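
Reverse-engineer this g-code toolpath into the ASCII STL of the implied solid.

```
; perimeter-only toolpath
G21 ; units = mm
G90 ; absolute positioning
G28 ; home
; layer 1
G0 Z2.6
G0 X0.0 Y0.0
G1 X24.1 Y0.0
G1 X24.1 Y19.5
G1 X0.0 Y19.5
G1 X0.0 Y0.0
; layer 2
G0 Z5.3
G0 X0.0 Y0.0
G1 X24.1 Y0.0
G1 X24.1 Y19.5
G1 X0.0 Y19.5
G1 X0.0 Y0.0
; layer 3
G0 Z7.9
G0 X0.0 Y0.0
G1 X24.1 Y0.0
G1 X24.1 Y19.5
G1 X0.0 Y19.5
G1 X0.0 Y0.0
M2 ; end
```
solid part
  facet normal 0.0000 0.0000 -1.0000
    outer loop
      vertex 24.1 19.5 0.0
      vertex 24.1 0.0 0.0
      vertex 0.0 0.0 0.0
    endloop
  endfacet
  facet normal 0.0000 0.0000 -1.0000
    outer loop
      vertex 0.0 19.5 0.0
      vertex 24.1 19.5 0.0
      vertex 0.0 0.0 0.0
    endloop
  endfacet
  facet normal 0.0000 0.0000 1.0000
    outer loop
      vertex 0.0 0.0 7.9
      vertex 24.1 0.0 7.9
      vertex 24.1 19.5 7.9
    endloop
  endfacet
  facet normal 0.0000 0.0000 1.0000
    outer loop
      vertex 0.0 0.0 7.9
      vertex 24.1 19.5 7.9
      vertex 0.0 19.5 7.9
    endloop
  endfacet
  facet normal 0.0000 -1.0000 0.0000
    outer loop
      vertex 0.0 0.0 0.0
      vertex 24.1 0.0 0.0
      vertex 24.1 0.0 7.9
    endloop
  endfacet
  facet normal 0.0000 -1.0000 0.0000
    outer loop
      vertex 0.0 0.0 0.0
      vertex 24.1 0.0 7.9
      vertex 0.0 0.0 7.9
    endloop
  endfacet
  facet normal 0.0000 1.0000 0.0000
    outer loop
      vertex 24.1 19.5 7.9
      vertex 24.1 19.5 0.0
      vertex 0.0 19.5 0.0
    endloop
  endfacet
  facet normal 0.0000 1.0000 0.0000
    outer loop
      vertex 0.0 19.5 7.9
      vertex 24.1 19.5 7.9
      vertex 0.0 19.5 0.0
    endloop
  endfacet
  facet normal -1.0000 0.0000 0.0000
    outer loop
      vertex 0.0 19.5 7.9
      vertex 0.0 19.5 0.0
      vertex 0.0 0.0 0.0
    endloop
  endfacet
  facet normal -1.0000 0.0000 0.0000
    outer loop
      vertex 0.0 0.0 7.9
      vertex 0.0 19.5 7.9
      vertex 0.0 0.0 0.0
    endloop
  endfacet
  facet normal 1.0000 0.0000 0.0000
    outer loop
      vertex 24.1 0.0 0.0
      vertex 24.1 19.5 0.0
      vertex 24.1 19.5 7.9
    endloop
  endfacet
  facet normal 1.0000 0.0000 0.0000
    outer loop
      vertex 24.1 0.0 0.0
      vertex 24.1 19.5 7.9
      vertex 24.1 0.0 7.9
    endloop
  endfacet
endsolid part

The G0 Z moves step by Δz≈2.6 mm. Every layer's G1 loop is the same polygon, so the solid is a straight extrusion of it from z=0 to z≈7.9. Closing with flat bottom and top caps and triangulating gives 12 facets — a rectangular box, roughly 24.1 × 19.5 mm footprint and 7.9 mm tall.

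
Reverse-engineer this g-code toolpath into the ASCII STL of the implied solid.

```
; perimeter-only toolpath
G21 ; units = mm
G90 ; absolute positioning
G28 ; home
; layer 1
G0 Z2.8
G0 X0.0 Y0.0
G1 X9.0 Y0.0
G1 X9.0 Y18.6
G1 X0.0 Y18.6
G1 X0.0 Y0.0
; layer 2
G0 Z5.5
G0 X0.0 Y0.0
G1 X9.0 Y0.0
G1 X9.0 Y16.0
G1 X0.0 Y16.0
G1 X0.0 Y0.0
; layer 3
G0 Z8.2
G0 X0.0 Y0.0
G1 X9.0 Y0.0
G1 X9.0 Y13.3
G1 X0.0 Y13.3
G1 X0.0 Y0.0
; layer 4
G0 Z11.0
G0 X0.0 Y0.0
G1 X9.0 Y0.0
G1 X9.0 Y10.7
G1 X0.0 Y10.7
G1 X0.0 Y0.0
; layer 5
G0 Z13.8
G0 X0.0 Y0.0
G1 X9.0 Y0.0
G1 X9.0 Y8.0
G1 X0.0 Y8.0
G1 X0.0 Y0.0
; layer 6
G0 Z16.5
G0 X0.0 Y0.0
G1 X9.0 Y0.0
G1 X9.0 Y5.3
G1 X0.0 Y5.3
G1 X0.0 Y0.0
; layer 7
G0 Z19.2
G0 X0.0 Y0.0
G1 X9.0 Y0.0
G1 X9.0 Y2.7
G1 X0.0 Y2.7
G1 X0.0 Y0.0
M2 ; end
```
solid part
  facet normal 0.0000 0.0000 -1.0000
    outer loop
      vertex 9.0 21.3 0.0
      vertex 9.0 0.0 0.0
      vertex 0.0 0.0 0.0
    endloop
  endfacet
  facet normal 0.0000 0.0000 -1.0000
    outer loop
      vertex 0.0 21.3 0.0
      vertex 9.0 21.3 0.0
      vertex 0.0 0.0 0.0
    endloop
  endfacet
  facet normal 0.0000 -1.0000 0.0000
    outer loop
      vertex 0.0 0.0 0.0
      vertex 9.0 0.0 0.0
      vertex 9.0 0.0 22.0
    endloop
  endfacet
  facet normal 0.0000 -1.0000 0.0000
    outer loop
      vertex 0.0 0.0 0.0
      vertex 9.0 0.0 22.0
      vertex 0.0 0.0 22.0
    endloop
  endfacet
  facet normal 0.0000 0.7184 0.6956
    outer loop
      vertex 0.0 0.0 22.0
      vertex 9.0 0.0 22.0
      vertex 9.0 21.3 0.0
    endloop
  endfacet
  facet normal 0.0000 0.7184 0.6956
    outer loop
      vertex 0.0 0.0 22.0
      vertex 9.0 21.3 0.0
      vertex 0.0 21.3 0.0
    endloop
  endfacet
  facet normal -1.0000 0.0000 0.0000
    outer loop
      vertex 0.0 0.0 22.0
      vertex 0.0 21.3 0.0
      vertex 0.0 0.0 0.0
    endloop
  endfacet
  facet normal 1.0000 0.0000 0.0000
    outer loop
      vertex 9.0 0.0 0.0
      vertex 9.0 21.3 0.0
      vertex 9.0 0.0 22.0
    endloop
  endfacet
endsolid part

The G0 Z moves step by Δz≈2.8 mm. The G1 loops shrink linearly with z, so the solid tapers from its base footprint up to z≈22. Closing with a flat bottom cap and the tapered top and triangulating gives 8 facets — a wedge (ramp): 9 × 21.3 mm base, rising to 22 mm along the y=0 edge and sloping linearly to z=0 at y=21.3.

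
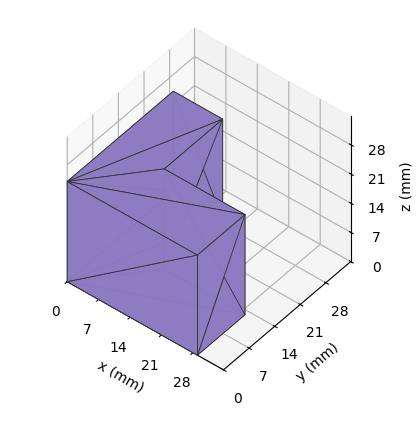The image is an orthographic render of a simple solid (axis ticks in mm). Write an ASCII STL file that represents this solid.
Reading the render: the shape is an L-shaped prism: outer 29 × 29 mm, arm thicknesses ≈ 13 mm (horizontal) and 11 mm (vertical), extruded 24 mm in z (dimensions read to the nearest mm from the axis ticks). For the STL, each face is triangulated and given an outward normal.

solid part
  facet normal 0.0000 0.0000 -1.0000
    outer loop
      vertex 29.000 13.000 0.000
      vertex 29.000 0.000 0.000
      vertex 0.000 0.000 0.000
    endloop
  endfacet
  facet normal 0.0000 0.0000 -1.0000
    outer loop
      vertex 11.000 13.000 0.000
      vertex 29.000 13.000 0.000
      vertex 0.000 0.000 0.000
    endloop
  endfacet
  facet normal 0.0000 0.0000 -1.0000
    outer loop
      vertex 11.000 29.000 0.000
      vertex 11.000 13.000 0.000
      vertex 0.000 0.000 0.000
    endloop
  endfacet
  facet normal 0.0000 0.0000 -1.0000
    outer loop
      vertex 0.000 29.000 0.000
      vertex 11.000 29.000 0.000
      vertex 0.000 0.000 0.000
    endloop
  endfacet
  facet normal 0.0000 0.0000 1.0000
    outer loop
      vertex 0.000 0.000 24.000
      vertex 29.000 0.000 24.000
      vertex 29.000 13.000 24.000
    endloop
  endfacet
  facet normal 0.0000 0.0000 1.0000
    outer loop
      vertex 0.000 0.000 24.000
      vertex 29.000 13.000 24.000
      vertex 11.000 13.000 24.000
    endloop
  endfacet
  facet normal 0.0000 0.0000 1.0000
    outer loop
      vertex 0.000 0.000 24.000
      vertex 11.000 13.000 24.000
      vertex 11.000 29.000 24.000
    endloop
  endfacet
  facet normal 0.0000 0.0000 1.0000
    outer loop
      vertex 0.000 0.000 24.000
      vertex 11.000 29.000 24.000
      vertex 0.000 29.000 24.000
    endloop
  endfacet
  facet normal 0.0000 -1.0000 0.0000
    outer loop
      vertex 0.000 0.000 0.000
      vertex 29.000 0.000 0.000
      vertex 29.000 0.000 24.000
    endloop
  endfacet
  facet normal 0.0000 -1.0000 0.0000
    outer loop
      vertex 0.000 0.000 0.000
      vertex 29.000 0.000 24.000
      vertex 0.000 0.000 24.000
    endloop
  endfacet
  facet normal 1.0000 0.0000 0.0000
    outer loop
      vertex 29.000 0.000 0.000
      vertex 29.000 13.000 0.000
      vertex 29.000 13.000 24.000
    endloop
  endfacet
  facet normal 1.0000 0.0000 0.0000
    outer loop
      vertex 29.000 0.000 0.000
      vertex 29.000 13.000 24.000
      vertex 29.000 0.000 24.000
    endloop
  endfacet
  facet normal 0.0000 1.0000 0.0000
    outer loop
      vertex 29.000 13.000 0.000
      vertex 11.000 13.000 0.000
      vertex 11.000 13.000 24.000
    endloop
  endfacet
  facet normal 0.0000 1.0000 0.0000
    outer loop
      vertex 29.000 13.000 0.000
      vertex 11.000 13.000 24.000
      vertex 29.000 13.000 24.000
    endloop
  endfacet
  facet normal 1.0000 0.0000 0.0000
    outer loop
      vertex 11.000 13.000 0.000
      vertex 11.000 29.000 0.000
      vertex 11.000 29.000 24.000
    endloop
  endfacet
  facet normal 1.0000 0.0000 0.0000
    outer loop
      vertex 11.000 13.000 0.000
      vertex 11.000 29.000 24.000
      vertex 11.000 13.000 24.000
    endloop
  endfacet
  facet normal 0.0000 1.0000 0.0000
    outer loop
      vertex 11.000 29.000 0.000
      vertex 0.000 29.000 0.000
      vertex 0.000 29.000 24.000
    endloop
  endfacet
  facet normal 0.0000 1.0000 0.0000
    outer loop
      vertex 11.000 29.000 0.000
      vertex 0.000 29.000 24.000
      vertex 11.000 29.000 24.000
    endloop
  endfacet
  facet normal -1.0000 0.0000 0.0000
    outer loop
      vertex 0.000 29.000 0.000
      vertex 0.000 0.000 0.000
      vertex 0.000 0.000 24.000
    endloop
  endfacet
  facet normal -1.0000 0.0000 0.0000
    outer loop
      vertex 0.000 29.000 0.000
      vertex 0.000 0.000 24.000
      vertex 0.000 29.000 24.000
    endloop
  endfacet
endsolid part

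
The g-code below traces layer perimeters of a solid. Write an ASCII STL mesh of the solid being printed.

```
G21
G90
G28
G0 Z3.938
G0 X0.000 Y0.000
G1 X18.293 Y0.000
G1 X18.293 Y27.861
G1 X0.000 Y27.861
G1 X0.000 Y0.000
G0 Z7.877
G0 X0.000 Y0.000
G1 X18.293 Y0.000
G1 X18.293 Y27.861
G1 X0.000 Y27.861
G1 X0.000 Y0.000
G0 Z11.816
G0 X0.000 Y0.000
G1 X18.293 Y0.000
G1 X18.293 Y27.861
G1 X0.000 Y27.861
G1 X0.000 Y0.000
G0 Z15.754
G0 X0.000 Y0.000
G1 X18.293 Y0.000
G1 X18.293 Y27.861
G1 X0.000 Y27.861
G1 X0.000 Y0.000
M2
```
solid part
  facet normal 0.0000 0.0000 -1.0000
    outer loop
      vertex 18.293 27.861 0.000
      vertex 18.293 0.000 0.000
      vertex 0.000 0.000 0.000
    endloop
  endfacet
  facet normal 0.0000 0.0000 -1.0000
    outer loop
      vertex 0.000 27.861 0.000
      vertex 18.293 27.861 0.000
      vertex 0.000 0.000 0.000
    endloop
  endfacet
  facet normal 0.0000 0.0000 1.0000
    outer loop
      vertex 0.000 0.000 15.754
      vertex 18.293 0.000 15.754
      vertex 18.293 27.861 15.754
    endloop
  endfacet
  facet normal 0.0000 0.0000 1.0000
    outer loop
      vertex 0.000 0.000 15.754
      vertex 18.293 27.861 15.754
      vertex 0.000 27.861 15.754
    endloop
  endfacet
  facet normal 0.0000 -1.0000 0.0000
    outer loop
      vertex 0.000 0.000 0.000
      vertex 18.293 0.000 0.000
      vertex 18.293 0.000 15.754
    endloop
  endfacet
  facet normal 0.0000 -1.0000 0.0000
    outer loop
      vertex 0.000 0.000 0.000
      vertex 18.293 0.000 15.754
      vertex 0.000 0.000 15.754
    endloop
  endfacet
  facet normal 0.0000 1.0000 0.0000
    outer loop
      vertex 18.293 27.861 15.754
      vertex 18.293 27.861 0.000
      vertex 0.000 27.861 0.000
    endloop
  endfacet
  facet normal 0.0000 1.0000 0.0000
    outer loop
      vertex 0.000 27.861 15.754
      vertex 18.293 27.861 15.754
      vertex 0.000 27.861 0.000
    endloop
  endfacet
  facet normal -1.0000 0.0000 0.0000
    outer loop
      vertex 0.000 27.861 15.754
      vertex 0.000 27.861 0.000
      vertex 0.000 0.000 0.000
    endloop
  endfacet
  facet normal -1.0000 0.0000 0.0000
    outer loop
      vertex 0.000 0.000 15.754
      vertex 0.000 27.861 15.754
      vertex 0.000 0.000 0.000
    endloop
  endfacet
  facet normal 1.0000 0.0000 0.0000
    outer loop
      vertex 18.293 0.000 0.000
      vertex 18.293 27.861 0.000
      vertex 18.293 27.861 15.754
    endloop
  endfacet
  facet normal 1.0000 0.0000 0.0000
    outer loop
      vertex 18.293 0.000 0.000
      vertex 18.293 27.861 15.754
      vertex 18.293 0.000 15.754
    endloop
  endfacet
endsolid part

The G0 Z moves step by Δz≈3.938 mm. Every layer's G1 loop is the same polygon, so the solid is a straight extrusion of it from z=0 to z≈15.8. Closing with flat bottom and top caps and triangulating gives 12 facets — a rectangular box, roughly 18.3 × 27.9 mm footprint and 15.8 mm tall.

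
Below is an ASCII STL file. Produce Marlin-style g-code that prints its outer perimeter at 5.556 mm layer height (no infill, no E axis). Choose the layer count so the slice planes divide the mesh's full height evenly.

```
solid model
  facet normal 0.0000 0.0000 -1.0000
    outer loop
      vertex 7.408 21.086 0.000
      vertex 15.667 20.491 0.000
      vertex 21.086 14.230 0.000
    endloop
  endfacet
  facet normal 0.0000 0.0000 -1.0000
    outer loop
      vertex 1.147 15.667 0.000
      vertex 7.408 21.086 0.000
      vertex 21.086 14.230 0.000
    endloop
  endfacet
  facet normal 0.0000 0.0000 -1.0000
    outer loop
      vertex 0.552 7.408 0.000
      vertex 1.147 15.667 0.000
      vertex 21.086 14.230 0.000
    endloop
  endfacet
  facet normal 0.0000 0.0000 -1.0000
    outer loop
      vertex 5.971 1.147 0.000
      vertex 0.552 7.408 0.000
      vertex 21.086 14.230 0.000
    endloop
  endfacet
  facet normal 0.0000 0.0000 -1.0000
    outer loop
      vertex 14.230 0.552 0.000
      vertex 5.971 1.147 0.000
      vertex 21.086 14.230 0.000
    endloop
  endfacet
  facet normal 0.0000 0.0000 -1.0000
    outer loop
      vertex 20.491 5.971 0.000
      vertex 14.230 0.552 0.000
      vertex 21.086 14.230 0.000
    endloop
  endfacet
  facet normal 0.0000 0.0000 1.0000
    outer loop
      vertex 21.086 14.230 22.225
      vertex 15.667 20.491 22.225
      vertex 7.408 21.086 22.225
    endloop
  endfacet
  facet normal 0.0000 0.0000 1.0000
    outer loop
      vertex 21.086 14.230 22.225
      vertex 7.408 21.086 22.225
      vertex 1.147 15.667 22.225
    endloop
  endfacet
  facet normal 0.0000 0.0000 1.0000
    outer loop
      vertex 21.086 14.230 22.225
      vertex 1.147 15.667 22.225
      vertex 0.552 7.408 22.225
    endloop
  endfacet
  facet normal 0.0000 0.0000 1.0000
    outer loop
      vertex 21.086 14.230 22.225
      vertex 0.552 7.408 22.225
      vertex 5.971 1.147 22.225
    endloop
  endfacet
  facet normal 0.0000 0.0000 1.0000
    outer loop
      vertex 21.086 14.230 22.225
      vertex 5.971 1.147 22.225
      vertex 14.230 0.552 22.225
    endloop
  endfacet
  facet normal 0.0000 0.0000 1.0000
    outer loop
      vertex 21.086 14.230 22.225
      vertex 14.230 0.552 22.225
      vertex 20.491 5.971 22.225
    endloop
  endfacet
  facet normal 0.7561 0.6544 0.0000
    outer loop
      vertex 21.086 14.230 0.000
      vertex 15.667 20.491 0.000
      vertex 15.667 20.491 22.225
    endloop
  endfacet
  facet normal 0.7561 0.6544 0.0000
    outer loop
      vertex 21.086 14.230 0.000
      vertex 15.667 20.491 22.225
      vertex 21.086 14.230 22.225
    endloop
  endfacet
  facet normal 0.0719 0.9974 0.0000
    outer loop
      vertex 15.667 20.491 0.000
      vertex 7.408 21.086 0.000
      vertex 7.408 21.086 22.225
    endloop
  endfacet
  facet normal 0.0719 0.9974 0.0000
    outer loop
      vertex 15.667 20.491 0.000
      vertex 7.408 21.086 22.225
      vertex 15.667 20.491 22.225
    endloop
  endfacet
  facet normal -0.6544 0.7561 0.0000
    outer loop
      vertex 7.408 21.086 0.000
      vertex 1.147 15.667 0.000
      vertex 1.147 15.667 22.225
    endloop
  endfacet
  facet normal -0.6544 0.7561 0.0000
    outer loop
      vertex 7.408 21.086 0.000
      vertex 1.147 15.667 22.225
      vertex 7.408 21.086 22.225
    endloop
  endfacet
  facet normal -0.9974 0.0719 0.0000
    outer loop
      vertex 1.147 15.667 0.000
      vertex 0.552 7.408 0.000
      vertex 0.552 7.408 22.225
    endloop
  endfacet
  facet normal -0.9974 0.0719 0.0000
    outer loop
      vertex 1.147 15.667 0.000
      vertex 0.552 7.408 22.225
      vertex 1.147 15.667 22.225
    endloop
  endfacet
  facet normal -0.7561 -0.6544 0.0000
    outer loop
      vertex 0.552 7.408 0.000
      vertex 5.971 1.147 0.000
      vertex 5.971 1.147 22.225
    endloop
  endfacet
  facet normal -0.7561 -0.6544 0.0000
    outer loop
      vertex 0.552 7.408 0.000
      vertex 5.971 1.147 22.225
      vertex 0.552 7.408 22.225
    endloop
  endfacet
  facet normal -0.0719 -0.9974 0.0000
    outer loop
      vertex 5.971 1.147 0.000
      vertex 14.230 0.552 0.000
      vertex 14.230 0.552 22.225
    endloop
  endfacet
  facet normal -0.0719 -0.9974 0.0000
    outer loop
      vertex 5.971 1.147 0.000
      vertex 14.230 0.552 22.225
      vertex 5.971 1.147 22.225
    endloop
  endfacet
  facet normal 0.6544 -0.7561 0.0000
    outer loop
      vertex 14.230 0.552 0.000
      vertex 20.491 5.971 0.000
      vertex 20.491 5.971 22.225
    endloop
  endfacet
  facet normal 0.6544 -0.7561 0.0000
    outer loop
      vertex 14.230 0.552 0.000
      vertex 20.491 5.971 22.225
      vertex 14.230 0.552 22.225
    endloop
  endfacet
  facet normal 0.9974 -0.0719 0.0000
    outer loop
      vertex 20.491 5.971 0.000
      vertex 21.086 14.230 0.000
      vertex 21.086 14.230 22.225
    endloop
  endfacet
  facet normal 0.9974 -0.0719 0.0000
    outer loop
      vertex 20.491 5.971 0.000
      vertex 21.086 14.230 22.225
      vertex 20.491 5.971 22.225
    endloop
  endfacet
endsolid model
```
; perimeter-only toolpath
G21 ; units = mm
G90 ; absolute positioning
G28 ; home
; layer 1
G0 Z5.556
G0 X21.086 Y14.230
G1 X15.667 Y20.491
G1 X7.408 Y21.086
G1 X1.147 Y15.667
G1 X0.552 Y7.408
G1 X5.971 Y1.147
G1 X14.230 Y0.552
G1 X20.491 Y5.971
G1 X21.086 Y14.230
; layer 2
G0 Z11.113
G0 X21.086 Y14.230
G1 X15.667 Y20.491
G1 X7.408 Y21.086
G1 X1.147 Y15.667
G1 X0.552 Y7.408
G1 X5.971 Y1.147
G1 X14.230 Y0.552
G1 X20.491 Y5.971
G1 X21.086 Y14.230
; layer 3
G0 Z16.669
G0 X21.086 Y14.230
G1 X15.667 Y20.491
G1 X7.408 Y21.086
G1 X1.147 Y15.667
G1 X0.552 Y7.408
G1 X5.971 Y1.147
G1 X14.230 Y0.552
G1 X20.491 Y5.971
G1 X21.086 Y14.230
; layer 4
G0 Z22.225
G0 X21.086 Y14.230
G1 X15.667 Y20.491
G1 X7.408 Y21.086
G1 X1.147 Y15.667
G1 X0.552 Y7.408
G1 X5.971 Y1.147
G1 X14.230 Y0.552
G1 X20.491 Y5.971
G1 X21.086 Y14.230
M2 ; end

The solid is a regular 8-sided prism (a cylinder approximated with 8 flat sides), circumscribed radius ≈ 10.8 mm, height ≈ 22.2 mm. Slicing at Δz = 5.556 mm — 4 equal slices spanning the solid's height, so layer i sits at z = i·h/4 — gives 4 non-empty perimeters. Each is a 8-segment closed polygon; G0 lifts to the layer z and rapids to the start vertex, then G1 traces the edges.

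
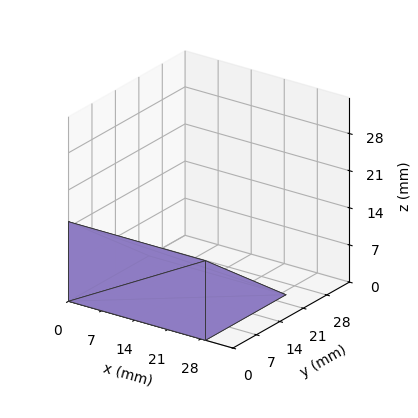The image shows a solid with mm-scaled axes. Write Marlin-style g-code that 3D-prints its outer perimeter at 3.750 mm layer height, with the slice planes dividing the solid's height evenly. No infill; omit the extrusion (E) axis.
Reading the render: the shape is a wedge (ramp): 29 × 24 mm base, rising to 15 mm along the y=0 edge and sloping linearly to z=0 at y=24 (dimensions read to the nearest mm from the axis ticks). For the g-code, the solid's height is divided into equal slices at the stated Δz and each level perimeter traced with G1 moves after a G0 lift.

; perimeter-only toolpath
G21 ; units = mm
G90 ; absolute positioning
G28 ; home
; layer 1
G0 Z3.750
G0 X0.000 Y0.000
G1 X29.000 Y0.000
G1 X29.000 Y18.000
G1 X0.000 Y18.000
G1 X0.000 Y0.000
; layer 2
G0 Z7.500
G0 X0.000 Y0.000
G1 X29.000 Y0.000
G1 X29.000 Y12.000
G1 X0.000 Y12.000
G1 X0.000 Y0.000
; layer 3
G0 Z11.250
G0 X0.000 Y0.000
G1 X29.000 Y0.000
G1 X29.000 Y6.000
G1 X0.000 Y6.000
G1 X0.000 Y0.000
M2 ; end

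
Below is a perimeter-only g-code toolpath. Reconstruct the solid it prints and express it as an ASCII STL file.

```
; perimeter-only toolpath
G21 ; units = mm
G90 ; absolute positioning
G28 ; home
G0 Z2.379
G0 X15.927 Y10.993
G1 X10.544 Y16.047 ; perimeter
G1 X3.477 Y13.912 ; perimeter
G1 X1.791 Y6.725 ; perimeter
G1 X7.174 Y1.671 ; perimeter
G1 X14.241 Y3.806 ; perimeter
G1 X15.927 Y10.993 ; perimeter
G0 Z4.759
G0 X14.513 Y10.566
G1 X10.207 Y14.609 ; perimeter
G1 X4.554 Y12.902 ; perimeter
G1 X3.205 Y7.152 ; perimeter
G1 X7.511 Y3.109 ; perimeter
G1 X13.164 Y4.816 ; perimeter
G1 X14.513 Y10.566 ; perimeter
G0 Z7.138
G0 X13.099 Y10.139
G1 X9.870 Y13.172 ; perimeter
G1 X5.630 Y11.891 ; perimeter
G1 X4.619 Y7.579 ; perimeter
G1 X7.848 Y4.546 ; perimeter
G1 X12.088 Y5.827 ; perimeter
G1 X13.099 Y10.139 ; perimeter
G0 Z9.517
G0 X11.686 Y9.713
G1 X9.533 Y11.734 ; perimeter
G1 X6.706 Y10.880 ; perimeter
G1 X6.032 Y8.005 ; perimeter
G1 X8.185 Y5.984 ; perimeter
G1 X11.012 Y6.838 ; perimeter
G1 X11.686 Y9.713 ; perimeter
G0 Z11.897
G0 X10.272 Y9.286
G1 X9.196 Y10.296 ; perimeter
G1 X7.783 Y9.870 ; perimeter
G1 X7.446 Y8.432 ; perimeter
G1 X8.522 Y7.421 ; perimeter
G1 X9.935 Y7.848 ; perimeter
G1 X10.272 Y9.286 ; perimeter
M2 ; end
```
solid part
  facet normal 0.0000 0.0000 -1.0000
    outer loop
      vertex 2.401 14.923 0.000
      vertex 10.881 17.484 0.000
      vertex 17.340 11.420 0.000
    endloop
  endfacet
  facet normal 0.0000 0.0000 -1.0000
    outer loop
      vertex 0.378 6.298 0.000
      vertex 2.401 14.923 0.000
      vertex 17.340 11.420 0.000
    endloop
  endfacet
  facet normal 0.0000 0.0000 -1.0000
    outer loop
      vertex 6.837 0.234 0.000
      vertex 0.378 6.298 0.000
      vertex 17.340 11.420 0.000
    endloop
  endfacet
  facet normal 0.0000 0.0000 -1.0000
    outer loop
      vertex 15.317 2.795 0.000
      vertex 6.837 0.234 0.000
      vertex 17.340 11.420 0.000
    endloop
  endfacet
  facet normal 0.6029 0.6422 0.4734
    outer loop
      vertex 17.340 11.420 0.000
      vertex 10.881 17.484 0.000
      vertex 8.859 8.859 14.276
    endloop
  endfacet
  facet normal -0.2547 0.8432 0.4734
    outer loop
      vertex 10.881 17.484 0.000
      vertex 2.401 14.923 0.000
      vertex 8.859 8.859 14.276
    endloop
  endfacet
  facet normal -0.8576 0.2011 0.4734
    outer loop
      vertex 2.401 14.923 0.000
      vertex 0.378 6.298 0.000
      vertex 8.859 8.859 14.276
    endloop
  endfacet
  facet normal -0.6029 -0.6422 0.4734
    outer loop
      vertex 0.378 6.298 0.000
      vertex 6.837 0.234 0.000
      vertex 8.859 8.859 14.276
    endloop
  endfacet
  facet normal 0.2547 -0.8432 0.4734
    outer loop
      vertex 6.837 0.234 0.000
      vertex 15.317 2.795 0.000
      vertex 8.859 8.859 14.276
    endloop
  endfacet
  facet normal 0.8576 -0.2011 0.4734
    outer loop
      vertex 15.317 2.795 0.000
      vertex 17.340 11.420 0.000
      vertex 8.859 8.859 14.276
    endloop
  endfacet
endsolid part

The G0 Z moves step by Δz≈2.379 mm. The G1 loops shrink linearly with z, so the solid tapers from its base footprint up to z≈14.3. Closing with a flat bottom cap and the tapered top and triangulating gives 10 facets — a regular 6-sided pyramid, base circumscribed radius ≈ 8.86 mm, apex at z ≈ 14.3 mm.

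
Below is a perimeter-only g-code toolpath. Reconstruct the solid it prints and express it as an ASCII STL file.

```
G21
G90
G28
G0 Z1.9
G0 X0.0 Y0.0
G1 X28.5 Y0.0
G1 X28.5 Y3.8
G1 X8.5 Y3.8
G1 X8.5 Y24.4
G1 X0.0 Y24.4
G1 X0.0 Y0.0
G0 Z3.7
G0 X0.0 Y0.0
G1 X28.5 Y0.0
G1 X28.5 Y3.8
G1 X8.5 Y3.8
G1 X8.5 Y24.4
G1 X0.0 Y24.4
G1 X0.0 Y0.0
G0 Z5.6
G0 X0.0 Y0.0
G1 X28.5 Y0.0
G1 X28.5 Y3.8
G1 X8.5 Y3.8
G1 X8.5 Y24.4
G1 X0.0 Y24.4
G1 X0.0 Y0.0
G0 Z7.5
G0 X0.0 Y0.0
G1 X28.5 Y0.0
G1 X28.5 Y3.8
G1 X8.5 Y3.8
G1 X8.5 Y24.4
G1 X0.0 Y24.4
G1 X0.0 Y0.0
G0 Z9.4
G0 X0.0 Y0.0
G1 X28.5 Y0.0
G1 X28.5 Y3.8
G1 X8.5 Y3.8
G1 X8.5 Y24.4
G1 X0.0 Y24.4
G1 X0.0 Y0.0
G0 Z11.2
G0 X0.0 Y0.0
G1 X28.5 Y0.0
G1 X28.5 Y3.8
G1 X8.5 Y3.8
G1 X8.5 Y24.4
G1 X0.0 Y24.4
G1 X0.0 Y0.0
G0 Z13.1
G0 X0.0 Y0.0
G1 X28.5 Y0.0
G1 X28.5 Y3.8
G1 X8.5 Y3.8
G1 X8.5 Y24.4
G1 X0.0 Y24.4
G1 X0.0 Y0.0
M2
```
solid part
  facet normal 0.0000 0.0000 -1.0000
    outer loop
      vertex 28.5 3.8 0.0
      vertex 28.5 0.0 0.0
      vertex 0.0 0.0 0.0
    endloop
  endfacet
  facet normal 0.0000 0.0000 -1.0000
    outer loop
      vertex 8.5 3.8 0.0
      vertex 28.5 3.8 0.0
      vertex 0.0 0.0 0.0
    endloop
  endfacet
  facet normal 0.0000 0.0000 -1.0000
    outer loop
      vertex 8.5 24.4 0.0
      vertex 8.5 3.8 0.0
      vertex 0.0 0.0 0.0
    endloop
  endfacet
  facet normal 0.0000 0.0000 -1.0000
    outer loop
      vertex 0.0 24.4 0.0
      vertex 8.5 24.4 0.0
      vertex 0.0 0.0 0.0
    endloop
  endfacet
  facet normal 0.0000 0.0000 1.0000
    outer loop
      vertex 0.0 0.0 13.1
      vertex 28.5 0.0 13.1
      vertex 28.5 3.8 13.1
    endloop
  endfacet
  facet normal 0.0000 0.0000 1.0000
    outer loop
      vertex 0.0 0.0 13.1
      vertex 28.5 3.8 13.1
      vertex 8.5 3.8 13.1
    endloop
  endfacet
  facet normal 0.0000 0.0000 1.0000
    outer loop
      vertex 0.0 0.0 13.1
      vertex 8.5 3.8 13.1
      vertex 8.5 24.4 13.1
    endloop
  endfacet
  facet normal 0.0000 0.0000 1.0000
    outer loop
      vertex 0.0 0.0 13.1
      vertex 8.5 24.4 13.1
      vertex 0.0 24.4 13.1
    endloop
  endfacet
  facet normal 0.0000 -1.0000 0.0000
    outer loop
      vertex 0.0 0.0 0.0
      vertex 28.5 0.0 0.0
      vertex 28.5 0.0 13.1
    endloop
  endfacet
  facet normal 0.0000 -1.0000 0.0000
    outer loop
      vertex 0.0 0.0 0.0
      vertex 28.5 0.0 13.1
      vertex 0.0 0.0 13.1
    endloop
  endfacet
  facet normal 1.0000 0.0000 0.0000
    outer loop
      vertex 28.5 0.0 0.0
      vertex 28.5 3.8 0.0
      vertex 28.5 3.8 13.1
    endloop
  endfacet
  facet normal 1.0000 0.0000 0.0000
    outer loop
      vertex 28.5 0.0 0.0
      vertex 28.5 3.8 13.1
      vertex 28.5 0.0 13.1
    endloop
  endfacet
  facet normal 0.0000 1.0000 0.0000
    outer loop
      vertex 28.5 3.8 0.0
      vertex 8.5 3.8 0.0
      vertex 8.5 3.8 13.1
    endloop
  endfacet
  facet normal 0.0000 1.0000 0.0000
    outer loop
      vertex 28.5 3.8 0.0
      vertex 8.5 3.8 13.1
      vertex 28.5 3.8 13.1
    endloop
  endfacet
  facet normal 1.0000 0.0000 0.0000
    outer loop
      vertex 8.5 3.8 0.0
      vertex 8.5 24.4 0.0
      vertex 8.5 24.4 13.1
    endloop
  endfacet
  facet normal 1.0000 0.0000 0.0000
    outer loop
      vertex 8.5 3.8 0.0
      vertex 8.5 24.4 13.1
      vertex 8.5 3.8 13.1
    endloop
  endfacet
  facet normal 0.0000 1.0000 0.0000
    outer loop
      vertex 8.5 24.4 0.0
      vertex 0.0 24.4 0.0
      vertex 0.0 24.4 13.1
    endloop
  endfacet
  facet normal 0.0000 1.0000 0.0000
    outer loop
      vertex 8.5 24.4 0.0
      vertex 0.0 24.4 13.1
      vertex 8.5 24.4 13.1
    endloop
  endfacet
  facet normal -1.0000 0.0000 0.0000
    outer loop
      vertex 0.0 24.4 0.0
      vertex 0.0 0.0 0.0
      vertex 0.0 0.0 13.1
    endloop
  endfacet
  facet normal -1.0000 0.0000 0.0000
    outer loop
      vertex 0.0 24.4 0.0
      vertex 0.0 0.0 13.1
      vertex 0.0 24.4 13.1
    endloop
  endfacet
endsolid part

The G0 Z moves step by Δz≈1.9 mm. Every layer's G1 loop is the same polygon, so the solid is a straight extrusion of it from z=0 to z≈13.1. Closing with flat bottom and top caps and triangulating gives 20 facets — an L-shaped prism: outer 28.5 × 24.4 mm, arm thicknesses ≈ 3.8 mm (horizontal) and 8.5 mm (vertical), extruded 13.1 mm in z.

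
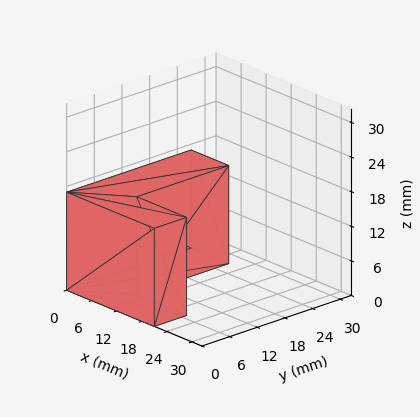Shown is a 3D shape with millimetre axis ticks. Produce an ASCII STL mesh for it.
Reading the render: the shape is an L-shaped prism: outer 21 × 27 mm, arm thicknesses ≈ 7 mm (horizontal) and 9 mm (vertical), extruded 17 mm in z (dimensions read to the nearest mm from the axis ticks). For the STL, each face is triangulated and given an outward normal.

solid part
  facet normal 0.0000 0.0000 -1.0000
    outer loop
      vertex 21.00 7.00 0.00
      vertex 21.00 0.00 0.00
      vertex 0.00 0.00 0.00
    endloop
  endfacet
  facet normal 0.0000 0.0000 -1.0000
    outer loop
      vertex 9.00 7.00 0.00
      vertex 21.00 7.00 0.00
      vertex 0.00 0.00 0.00
    endloop
  endfacet
  facet normal 0.0000 0.0000 -1.0000
    outer loop
      vertex 9.00 27.00 0.00
      vertex 9.00 7.00 0.00
      vertex 0.00 0.00 0.00
    endloop
  endfacet
  facet normal 0.0000 0.0000 -1.0000
    outer loop
      vertex 0.00 27.00 0.00
      vertex 9.00 27.00 0.00
      vertex 0.00 0.00 0.00
    endloop
  endfacet
  facet normal 0.0000 0.0000 1.0000
    outer loop
      vertex 0.00 0.00 17.00
      vertex 21.00 0.00 17.00
      vertex 21.00 7.00 17.00
    endloop
  endfacet
  facet normal 0.0000 0.0000 1.0000
    outer loop
      vertex 0.00 0.00 17.00
      vertex 21.00 7.00 17.00
      vertex 9.00 7.00 17.00
    endloop
  endfacet
  facet normal 0.0000 0.0000 1.0000
    outer loop
      vertex 0.00 0.00 17.00
      vertex 9.00 7.00 17.00
      vertex 9.00 27.00 17.00
    endloop
  endfacet
  facet normal 0.0000 0.0000 1.0000
    outer loop
      vertex 0.00 0.00 17.00
      vertex 9.00 27.00 17.00
      vertex 0.00 27.00 17.00
    endloop
  endfacet
  facet normal 0.0000 -1.0000 0.0000
    outer loop
      vertex 0.00 0.00 0.00
      vertex 21.00 0.00 0.00
      vertex 21.00 0.00 17.00
    endloop
  endfacet
  facet normal 0.0000 -1.0000 0.0000
    outer loop
      vertex 0.00 0.00 0.00
      vertex 21.00 0.00 17.00
      vertex 0.00 0.00 17.00
    endloop
  endfacet
  facet normal 1.0000 0.0000 0.0000
    outer loop
      vertex 21.00 0.00 0.00
      vertex 21.00 7.00 0.00
      vertex 21.00 7.00 17.00
    endloop
  endfacet
  facet normal 1.0000 0.0000 0.0000
    outer loop
      vertex 21.00 0.00 0.00
      vertex 21.00 7.00 17.00
      vertex 21.00 0.00 17.00
    endloop
  endfacet
  facet normal 0.0000 1.0000 0.0000
    outer loop
      vertex 21.00 7.00 0.00
      vertex 9.00 7.00 0.00
      vertex 9.00 7.00 17.00
    endloop
  endfacet
  facet normal 0.0000 1.0000 0.0000
    outer loop
      vertex 21.00 7.00 0.00
      vertex 9.00 7.00 17.00
      vertex 21.00 7.00 17.00
    endloop
  endfacet
  facet normal 1.0000 0.0000 0.0000
    outer loop
      vertex 9.00 7.00 0.00
      vertex 9.00 27.00 0.00
      vertex 9.00 27.00 17.00
    endloop
  endfacet
  facet normal 1.0000 0.0000 0.0000
    outer loop
      vertex 9.00 7.00 0.00
      vertex 9.00 27.00 17.00
      vertex 9.00 7.00 17.00
    endloop
  endfacet
  facet normal 0.0000 1.0000 0.0000
    outer loop
      vertex 9.00 27.00 0.00
      vertex 0.00 27.00 0.00
      vertex 0.00 27.00 17.00
    endloop
  endfacet
  facet normal 0.0000 1.0000 0.0000
    outer loop
      vertex 9.00 27.00 0.00
      vertex 0.00 27.00 17.00
      vertex 9.00 27.00 17.00
    endloop
  endfacet
  facet normal -1.0000 0.0000 0.0000
    outer loop
      vertex 0.00 27.00 0.00
      vertex 0.00 0.00 0.00
      vertex 0.00 0.00 17.00
    endloop
  endfacet
  facet normal -1.0000 0.0000 0.0000
    outer loop
      vertex 0.00 27.00 0.00
      vertex 0.00 0.00 17.00
      vertex 0.00 27.00 17.00
    endloop
  endfacet
endsolid part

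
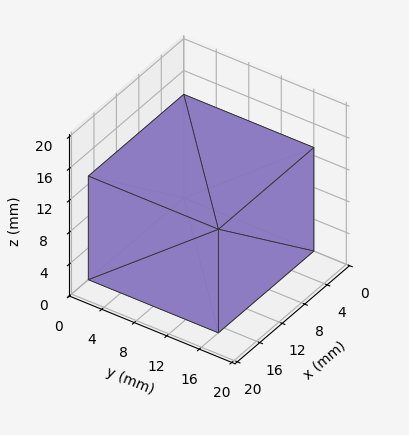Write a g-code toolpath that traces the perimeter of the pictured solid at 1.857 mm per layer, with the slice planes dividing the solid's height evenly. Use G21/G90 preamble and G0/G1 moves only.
Reading the render: the shape is a rectangular box, roughly 17 × 16 mm footprint and 13 mm tall (dimensions read to the nearest mm from the axis ticks). For the g-code, the solid's height is divided into equal slices at the stated Δz and each level perimeter traced with G1 moves after a G0 lift.

; perimeter-only toolpath
G21 ; units = mm
G90 ; absolute positioning
G28 ; home
; layer 1
G0 Z1.857
G0 X0.000 Y0.000
G1 X17.000 Y0.000
G1 X17.000 Y16.000
G1 X0.000 Y16.000
G1 X0.000 Y0.000
; layer 2
G0 Z3.714
G0 X0.000 Y0.000
G1 X17.000 Y0.000
G1 X17.000 Y16.000
G1 X0.000 Y16.000
G1 X0.000 Y0.000
; layer 3
G0 Z5.571
G0 X0.000 Y0.000
G1 X17.000 Y0.000
G1 X17.000 Y16.000
G1 X0.000 Y16.000
G1 X0.000 Y0.000
; layer 4
G0 Z7.429
G0 X0.000 Y0.000
G1 X17.000 Y0.000
G1 X17.000 Y16.000
G1 X0.000 Y16.000
G1 X0.000 Y0.000
; layer 5
G0 Z9.286
G0 X0.000 Y0.000
G1 X17.000 Y0.000
G1 X17.000 Y16.000
G1 X0.000 Y16.000
G1 X0.000 Y0.000
; layer 6
G0 Z11.143
G0 X0.000 Y0.000
G1 X17.000 Y0.000
G1 X17.000 Y16.000
G1 X0.000 Y16.000
G1 X0.000 Y0.000
; layer 7
G0 Z13.000
G0 X0.000 Y0.000
G1 X17.000 Y0.000
G1 X17.000 Y16.000
G1 X0.000 Y16.000
G1 X0.000 Y0.000
M2 ; end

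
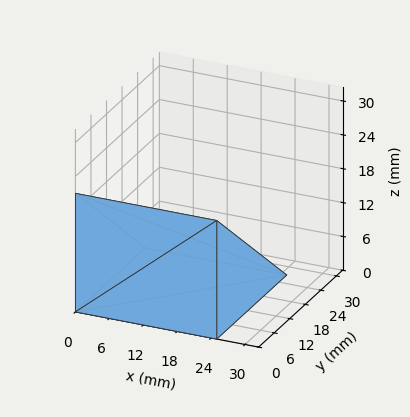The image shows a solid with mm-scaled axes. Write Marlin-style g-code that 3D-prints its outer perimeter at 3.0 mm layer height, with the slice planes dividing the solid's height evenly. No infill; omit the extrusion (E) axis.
Reading the render: the shape is a wedge (ramp): 25 × 27 mm base, rising to 21 mm along the y=0 edge and sloping linearly to z=0 at y=27 (dimensions read to the nearest mm from the axis ticks). For the g-code, the solid's height is divided into equal slices at the stated Δz and each level perimeter traced with G1 moves after a G0 lift.

; perimeter-only toolpath
G21 ; units = mm
G90 ; absolute positioning
G28 ; home
; layer 1
G0 Z3.0
G0 X0.0 Y0.0
G1 X25.0 Y0.0
G1 X25.0 Y23.1
G1 X0.0 Y23.1
G1 X0.0 Y0.0
; layer 2
G0 Z6.0
G0 X0.0 Y0.0
G1 X25.0 Y0.0
G1 X25.0 Y19.3
G1 X0.0 Y19.3
G1 X0.0 Y0.0
; layer 3
G0 Z9.0
G0 X0.0 Y0.0
G1 X25.0 Y0.0
G1 X25.0 Y15.4
G1 X0.0 Y15.4
G1 X0.0 Y0.0
; layer 4
G0 Z12.0
G0 X0.0 Y0.0
G1 X25.0 Y0.0
G1 X25.0 Y11.6
G1 X0.0 Y11.6
G1 X0.0 Y0.0
; layer 5
G0 Z15.0
G0 X0.0 Y0.0
G1 X25.0 Y0.0
G1 X25.0 Y7.7
G1 X0.0 Y7.7
G1 X0.0 Y0.0
; layer 6
G0 Z18.0
G0 X0.0 Y0.0
G1 X25.0 Y0.0
G1 X25.0 Y3.9
G1 X0.0 Y3.9
G1 X0.0 Y0.0
M2 ; end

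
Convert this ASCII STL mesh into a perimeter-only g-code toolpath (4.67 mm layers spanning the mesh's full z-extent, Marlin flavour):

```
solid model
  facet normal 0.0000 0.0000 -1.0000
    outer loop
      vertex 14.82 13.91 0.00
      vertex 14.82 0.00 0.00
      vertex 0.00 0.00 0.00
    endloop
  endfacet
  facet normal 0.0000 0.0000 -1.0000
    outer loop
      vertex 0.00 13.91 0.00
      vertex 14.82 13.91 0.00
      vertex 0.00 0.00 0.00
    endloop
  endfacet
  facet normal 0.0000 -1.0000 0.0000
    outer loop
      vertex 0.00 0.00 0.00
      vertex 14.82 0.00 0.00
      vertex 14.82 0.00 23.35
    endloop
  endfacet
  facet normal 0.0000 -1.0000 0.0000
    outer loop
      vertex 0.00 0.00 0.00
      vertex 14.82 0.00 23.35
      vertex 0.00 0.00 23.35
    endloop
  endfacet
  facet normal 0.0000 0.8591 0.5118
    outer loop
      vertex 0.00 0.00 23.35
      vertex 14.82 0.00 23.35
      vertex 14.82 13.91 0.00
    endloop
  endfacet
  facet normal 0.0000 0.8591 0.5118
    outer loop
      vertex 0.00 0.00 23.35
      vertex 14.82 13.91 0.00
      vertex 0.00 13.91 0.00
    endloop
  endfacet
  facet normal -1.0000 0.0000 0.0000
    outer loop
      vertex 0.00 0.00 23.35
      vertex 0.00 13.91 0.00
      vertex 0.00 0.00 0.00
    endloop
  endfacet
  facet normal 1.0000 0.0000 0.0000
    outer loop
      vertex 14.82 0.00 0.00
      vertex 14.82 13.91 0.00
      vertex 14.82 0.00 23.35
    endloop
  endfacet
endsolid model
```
; perimeter-only toolpath
G21 ; units = mm
G90 ; absolute positioning
G28 ; home
; layer 1
G0 Z4.67
G0 X0.00 Y0.00
G1 X14.82 Y0.00
G1 X14.82 Y11.13
G1 X0.00 Y11.13
G1 X0.00 Y0.00
; layer 2
G0 Z9.34
G0 X0.00 Y0.00
G1 X14.82 Y0.00
G1 X14.82 Y8.35
G1 X0.00 Y8.35
G1 X0.00 Y0.00
; layer 3
G0 Z14.01
G0 X0.00 Y0.00
G1 X14.82 Y0.00
G1 X14.82 Y5.56
G1 X0.00 Y5.56
G1 X0.00 Y0.00
; layer 4
G0 Z18.68
G0 X0.00 Y0.00
G1 X14.82 Y0.00
G1 X14.82 Y2.78
G1 X0.00 Y2.78
G1 X0.00 Y0.00
M2 ; end

The solid is a wedge (ramp): 14.8 × 13.9 mm base, rising to 23.4 mm along the y=0 edge and sloping linearly to z=0 at y=13.9. Slicing at Δz = 4.67 mm — 5 equal slices spanning the solid's height, so layer i sits at z = i·h/5 — gives 4 non-empty perimeters. Each is a 4-segment closed polygon; G0 lifts to the layer z and rapids to the start vertex, then G1 traces the edges. The cross-section shrinks linearly with z (the slice at the apex is degenerate and omitted).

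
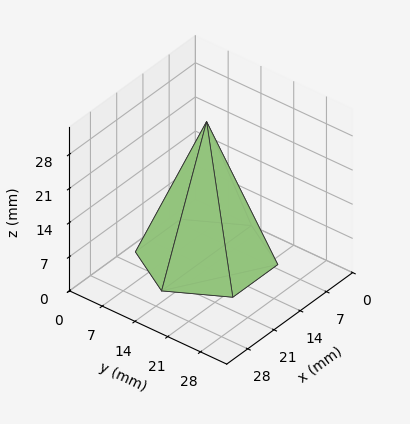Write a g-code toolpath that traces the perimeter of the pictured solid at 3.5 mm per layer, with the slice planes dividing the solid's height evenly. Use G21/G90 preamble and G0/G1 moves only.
Reading the render: the shape is a regular 6-sided pyramid, base circumscribed radius ≈ 12 mm, apex at z ≈ 28 mm (dimensions read to the nearest mm from the axis ticks). For the g-code, the solid's height is divided into equal slices at the stated Δz and each level perimeter traced with G1 moves after a G0 lift.

; perimeter-only toolpath
G21 ; units = mm
G90 ; absolute positioning
G28 ; home
; layer 1
G0 Z3.5
G0 X22.5 Y12.0
G1 X17.2 Y21.1
G1 X6.8 Y21.1
G1 X1.5 Y12.0
G1 X6.8 Y2.9
G1 X17.2 Y2.9
G1 X22.5 Y12.0
; layer 2
G0 Z7.0
G0 X21.0 Y12.0
G1 X16.5 Y19.8
G1 X7.5 Y19.8
G1 X3.0 Y12.0
G1 X7.5 Y4.2
G1 X16.5 Y4.2
G1 X21.0 Y12.0
; layer 3
G0 Z10.5
G0 X19.5 Y12.0
G1 X15.8 Y18.5
G1 X8.2 Y18.5
G1 X4.5 Y12.0
G1 X8.2 Y5.5
G1 X15.8 Y5.5
G1 X19.5 Y12.0
; layer 4
G0 Z14.0
G0 X18.0 Y12.0
G1 X15.0 Y17.2
G1 X9.0 Y17.2
G1 X6.0 Y12.0
G1 X9.0 Y6.8
G1 X15.0 Y6.8
G1 X18.0 Y12.0
; layer 5
G0 Z17.5
G0 X16.5 Y12.0
G1 X14.2 Y15.9
G1 X9.8 Y15.9
G1 X7.5 Y12.0
G1 X9.8 Y8.1
G1 X14.2 Y8.1
G1 X16.5 Y12.0
; layer 6
G0 Z21.0
G0 X15.0 Y12.0
G1 X13.5 Y14.6
G1 X10.5 Y14.6
G1 X9.0 Y12.0
G1 X10.5 Y9.4
G1 X13.5 Y9.4
G1 X15.0 Y12.0
; layer 7
G0 Z24.5
G0 X13.5 Y12.0
G1 X12.8 Y13.3
G1 X11.2 Y13.3
G1 X10.5 Y12.0
G1 X11.2 Y10.7
G1 X12.8 Y10.7
G1 X13.5 Y12.0
M2 ; end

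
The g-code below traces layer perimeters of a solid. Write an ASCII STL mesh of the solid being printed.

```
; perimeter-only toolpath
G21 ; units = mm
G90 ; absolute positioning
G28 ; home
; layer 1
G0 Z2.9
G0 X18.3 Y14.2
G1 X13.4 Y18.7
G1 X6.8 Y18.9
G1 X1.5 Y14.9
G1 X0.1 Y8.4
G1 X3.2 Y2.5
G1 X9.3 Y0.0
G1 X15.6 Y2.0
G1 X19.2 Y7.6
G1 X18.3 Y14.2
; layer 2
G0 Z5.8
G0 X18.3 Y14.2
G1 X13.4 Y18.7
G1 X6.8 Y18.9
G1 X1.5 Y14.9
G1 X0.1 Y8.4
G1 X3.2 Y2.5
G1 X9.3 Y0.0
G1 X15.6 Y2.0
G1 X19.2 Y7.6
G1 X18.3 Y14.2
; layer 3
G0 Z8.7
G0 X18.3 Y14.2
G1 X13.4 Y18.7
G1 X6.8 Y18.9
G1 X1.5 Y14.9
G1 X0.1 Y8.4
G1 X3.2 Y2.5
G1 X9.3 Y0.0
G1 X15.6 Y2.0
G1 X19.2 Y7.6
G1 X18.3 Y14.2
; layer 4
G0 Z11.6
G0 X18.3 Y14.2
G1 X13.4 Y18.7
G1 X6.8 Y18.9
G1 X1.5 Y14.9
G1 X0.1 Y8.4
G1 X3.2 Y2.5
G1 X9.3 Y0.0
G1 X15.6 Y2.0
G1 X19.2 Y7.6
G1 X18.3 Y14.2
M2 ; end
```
solid part
  facet normal 0.0000 0.0000 -1.0000
    outer loop
      vertex 6.8 18.9 0.0
      vertex 13.4 18.7 0.0
      vertex 18.3 14.2 0.0
    endloop
  endfacet
  facet normal 0.0000 0.0000 -1.0000
    outer loop
      vertex 1.5 14.9 0.0
      vertex 6.8 18.9 0.0
      vertex 18.3 14.2 0.0
    endloop
  endfacet
  facet normal 0.0000 0.0000 -1.0000
    outer loop
      vertex 0.1 8.4 0.0
      vertex 1.5 14.9 0.0
      vertex 18.3 14.2 0.0
    endloop
  endfacet
  facet normal 0.0000 0.0000 -1.0000
    outer loop
      vertex 3.2 2.5 0.0
      vertex 0.1 8.4 0.0
      vertex 18.3 14.2 0.0
    endloop
  endfacet
  facet normal 0.0000 0.0000 -1.0000
    outer loop
      vertex 9.3 0.0 0.0
      vertex 3.2 2.5 0.0
      vertex 18.3 14.2 0.0
    endloop
  endfacet
  facet normal 0.0000 0.0000 -1.0000
    outer loop
      vertex 15.6 2.0 0.0
      vertex 9.3 0.0 0.0
      vertex 18.3 14.2 0.0
    endloop
  endfacet
  facet normal 0.0000 0.0000 -1.0000
    outer loop
      vertex 19.2 7.6 0.0
      vertex 15.6 2.0 0.0
      vertex 18.3 14.2 0.0
    endloop
  endfacet
  facet normal 0.0000 0.0000 1.0000
    outer loop
      vertex 18.3 14.2 11.6
      vertex 13.4 18.7 11.6
      vertex 6.8 18.9 11.6
    endloop
  endfacet
  facet normal 0.0000 0.0000 1.0000
    outer loop
      vertex 18.3 14.2 11.6
      vertex 6.8 18.9 11.6
      vertex 1.5 14.9 11.6
    endloop
  endfacet
  facet normal 0.0000 0.0000 1.0000
    outer loop
      vertex 18.3 14.2 11.6
      vertex 1.5 14.9 11.6
      vertex 0.1 8.4 11.6
    endloop
  endfacet
  facet normal 0.0000 0.0000 1.0000
    outer loop
      vertex 18.3 14.2 11.6
      vertex 0.1 8.4 11.6
      vertex 3.2 2.5 11.6
    endloop
  endfacet
  facet normal 0.0000 0.0000 1.0000
    outer loop
      vertex 18.3 14.2 11.6
      vertex 3.2 2.5 11.6
      vertex 9.3 0.0 11.6
    endloop
  endfacet
  facet normal 0.0000 0.0000 1.0000
    outer loop
      vertex 18.3 14.2 11.6
      vertex 9.3 0.0 11.6
      vertex 15.6 2.0 11.6
    endloop
  endfacet
  facet normal 0.0000 0.0000 1.0000
    outer loop
      vertex 18.3 14.2 11.6
      vertex 15.6 2.0 11.6
      vertex 19.2 7.6 11.6
    endloop
  endfacet
  facet normal 0.6764 0.7365 0.0000
    outer loop
      vertex 18.3 14.2 0.0
      vertex 13.4 18.7 0.0
      vertex 13.4 18.7 11.6
    endloop
  endfacet
  facet normal 0.6764 0.7365 0.0000
    outer loop
      vertex 18.3 14.2 0.0
      vertex 13.4 18.7 11.6
      vertex 18.3 14.2 11.6
    endloop
  endfacet
  facet normal 0.0303 0.9995 0.0000
    outer loop
      vertex 13.4 18.7 0.0
      vertex 6.8 18.9 0.0
      vertex 6.8 18.9 11.6
    endloop
  endfacet
  facet normal 0.0303 0.9995 0.0000
    outer loop
      vertex 13.4 18.7 0.0
      vertex 6.8 18.9 11.6
      vertex 13.4 18.7 11.6
    endloop
  endfacet
  facet normal -0.6024 0.7982 0.0000
    outer loop
      vertex 6.8 18.9 0.0
      vertex 1.5 14.9 0.0
      vertex 1.5 14.9 11.6
    endloop
  endfacet
  facet normal -0.6024 0.7982 0.0000
    outer loop
      vertex 6.8 18.9 0.0
      vertex 1.5 14.9 11.6
      vertex 6.8 18.9 11.6
    endloop
  endfacet
  facet normal -0.9776 0.2106 0.0000
    outer loop
      vertex 1.5 14.9 0.0
      vertex 0.1 8.4 0.0
      vertex 0.1 8.4 11.6
    endloop
  endfacet
  facet normal -0.9776 0.2106 0.0000
    outer loop
      vertex 1.5 14.9 0.0
      vertex 0.1 8.4 11.6
      vertex 1.5 14.9 11.6
    endloop
  endfacet
  facet normal -0.8852 -0.4651 0.0000
    outer loop
      vertex 0.1 8.4 0.0
      vertex 3.2 2.5 0.0
      vertex 3.2 2.5 11.6
    endloop
  endfacet
  facet normal -0.8852 -0.4651 0.0000
    outer loop
      vertex 0.1 8.4 0.0
      vertex 3.2 2.5 11.6
      vertex 0.1 8.4 11.6
    endloop
  endfacet
  facet normal -0.3792 -0.9253 0.0000
    outer loop
      vertex 3.2 2.5 0.0
      vertex 9.3 0.0 0.0
      vertex 9.3 0.0 11.6
    endloop
  endfacet
  facet normal -0.3792 -0.9253 0.0000
    outer loop
      vertex 3.2 2.5 0.0
      vertex 9.3 0.0 11.6
      vertex 3.2 2.5 11.6
    endloop
  endfacet
  facet normal 0.3026 -0.9531 0.0000
    outer loop
      vertex 9.3 0.0 0.0
      vertex 15.6 2.0 0.0
      vertex 15.6 2.0 11.6
    endloop
  endfacet
  facet normal 0.3026 -0.9531 0.0000
    outer loop
      vertex 9.3 0.0 0.0
      vertex 15.6 2.0 11.6
      vertex 9.3 0.0 11.6
    endloop
  endfacet
  facet normal 0.8412 -0.5408 0.0000
    outer loop
      vertex 15.6 2.0 0.0
      vertex 19.2 7.6 0.0
      vertex 19.2 7.6 11.6
    endloop
  endfacet
  facet normal 0.8412 -0.5408 0.0000
    outer loop
      vertex 15.6 2.0 0.0
      vertex 19.2 7.6 11.6
      vertex 15.6 2.0 11.6
    endloop
  endfacet
  facet normal 0.9908 0.1351 0.0000
    outer loop
      vertex 19.2 7.6 0.0
      vertex 18.3 14.2 0.0
      vertex 18.3 14.2 11.6
    endloop
  endfacet
  facet normal 0.9908 0.1351 0.0000
    outer loop
      vertex 19.2 7.6 0.0
      vertex 18.3 14.2 11.6
      vertex 19.2 7.6 11.6
    endloop
  endfacet
endsolid part

The G0 Z moves step by Δz≈2.9 mm. Every layer's G1 loop is the same polygon, so the solid is a straight extrusion of it from z=0 to z≈11.6. Closing with flat bottom and top caps and triangulating gives 32 facets — a regular 9-sided prism (a cylinder approximated with 9 flat sides), circumscribed radius ≈ 9.7 mm, height ≈ 11.6 mm.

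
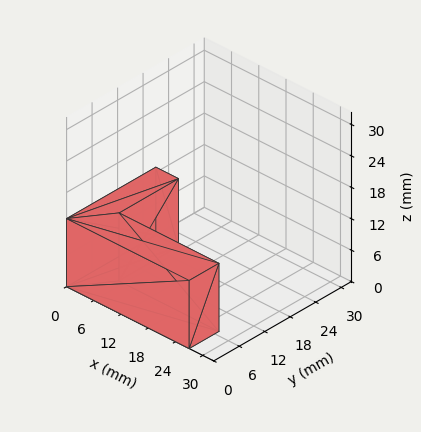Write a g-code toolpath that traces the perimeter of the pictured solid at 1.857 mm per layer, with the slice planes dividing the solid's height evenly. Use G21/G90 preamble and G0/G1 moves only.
Reading the render: the shape is an L-shaped prism: outer 27 × 21 mm, arm thicknesses ≈ 7 mm (horizontal) and 5 mm (vertical), extruded 13 mm in z (dimensions read to the nearest mm from the axis ticks). For the g-code, the solid's height is divided into equal slices at the stated Δz and each level perimeter traced with G1 moves after a G0 lift.

; perimeter-only toolpath
G21 ; units = mm
G90 ; absolute positioning
G28 ; home
; layer 1
G0 Z1.857
G0 X0.000 Y0.000
G1 X27.000 Y0.000
G1 X27.000 Y7.000
G1 X5.000 Y7.000
G1 X5.000 Y21.000
G1 X0.000 Y21.000
G1 X0.000 Y0.000
; layer 2
G0 Z3.714
G0 X0.000 Y0.000
G1 X27.000 Y0.000
G1 X27.000 Y7.000
G1 X5.000 Y7.000
G1 X5.000 Y21.000
G1 X0.000 Y21.000
G1 X0.000 Y0.000
; layer 3
G0 Z5.571
G0 X0.000 Y0.000
G1 X27.000 Y0.000
G1 X27.000 Y7.000
G1 X5.000 Y7.000
G1 X5.000 Y21.000
G1 X0.000 Y21.000
G1 X0.000 Y0.000
; layer 4
G0 Z7.429
G0 X0.000 Y0.000
G1 X27.000 Y0.000
G1 X27.000 Y7.000
G1 X5.000 Y7.000
G1 X5.000 Y21.000
G1 X0.000 Y21.000
G1 X0.000 Y0.000
; layer 5
G0 Z9.286
G0 X0.000 Y0.000
G1 X27.000 Y0.000
G1 X27.000 Y7.000
G1 X5.000 Y7.000
G1 X5.000 Y21.000
G1 X0.000 Y21.000
G1 X0.000 Y0.000
; layer 6
G0 Z11.143
G0 X0.000 Y0.000
G1 X27.000 Y0.000
G1 X27.000 Y7.000
G1 X5.000 Y7.000
G1 X5.000 Y21.000
G1 X0.000 Y21.000
G1 X0.000 Y0.000
; layer 7
G0 Z13.000
G0 X0.000 Y0.000
G1 X27.000 Y0.000
G1 X27.000 Y7.000
G1 X5.000 Y7.000
G1 X5.000 Y21.000
G1 X0.000 Y21.000
G1 X0.000 Y0.000
M2 ; end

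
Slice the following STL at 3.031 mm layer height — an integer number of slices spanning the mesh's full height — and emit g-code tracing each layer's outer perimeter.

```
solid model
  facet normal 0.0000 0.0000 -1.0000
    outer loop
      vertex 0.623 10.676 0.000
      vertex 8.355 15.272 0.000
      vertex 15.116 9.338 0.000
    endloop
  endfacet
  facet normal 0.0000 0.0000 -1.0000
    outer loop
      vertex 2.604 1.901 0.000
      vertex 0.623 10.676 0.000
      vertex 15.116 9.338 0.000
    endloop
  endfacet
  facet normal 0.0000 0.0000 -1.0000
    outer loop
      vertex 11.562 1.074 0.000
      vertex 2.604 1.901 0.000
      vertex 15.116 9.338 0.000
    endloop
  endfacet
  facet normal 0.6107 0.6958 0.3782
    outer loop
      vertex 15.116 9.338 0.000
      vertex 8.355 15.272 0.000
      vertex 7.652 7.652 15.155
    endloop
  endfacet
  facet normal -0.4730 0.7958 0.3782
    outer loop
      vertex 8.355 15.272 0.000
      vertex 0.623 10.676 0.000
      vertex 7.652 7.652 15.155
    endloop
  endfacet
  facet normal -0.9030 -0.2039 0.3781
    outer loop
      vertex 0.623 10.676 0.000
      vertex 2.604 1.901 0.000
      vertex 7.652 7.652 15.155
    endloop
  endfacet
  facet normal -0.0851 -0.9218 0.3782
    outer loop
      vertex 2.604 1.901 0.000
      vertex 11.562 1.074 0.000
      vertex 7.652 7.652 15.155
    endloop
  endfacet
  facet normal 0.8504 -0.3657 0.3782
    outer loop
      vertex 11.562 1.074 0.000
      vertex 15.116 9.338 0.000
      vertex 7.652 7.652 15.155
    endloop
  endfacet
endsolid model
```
; perimeter-only toolpath
G21 ; units = mm
G90 ; absolute positioning
G28 ; home
; layer 1
G0 Z3.031
G0 X13.623 Y9.001
G1 X8.214 Y13.748
G1 X2.029 Y10.071
G1 X3.614 Y3.051
G1 X10.780 Y2.390
G1 X13.623 Y9.001
; layer 2
G0 Z6.062
G0 X12.130 Y8.664
G1 X8.074 Y12.224
G1 X3.435 Y9.466
G1 X4.623 Y4.201
G1 X9.998 Y3.705
G1 X12.130 Y8.664
; layer 3
G0 Z9.093
G0 X10.638 Y8.326
G1 X7.933 Y10.700
G1 X4.840 Y8.862
G1 X5.633 Y5.352
G1 X9.216 Y5.021
G1 X10.638 Y8.326
; layer 4
G0 Z12.124
G0 X9.145 Y7.989
G1 X7.793 Y9.176
G1 X6.246 Y8.257
G1 X6.642 Y6.502
G1 X8.434 Y6.336
G1 X9.145 Y7.989
M2 ; end

The solid is a regular 5-sided pyramid, base circumscribed radius ≈ 7.65 mm, apex at z ≈ 15.2 mm. Slicing at Δz = 3.031 mm — 5 equal slices spanning the solid's height, so layer i sits at z = i·h/5 — gives 4 non-empty perimeters. Each is a 5-segment closed polygon; G0 lifts to the layer z and rapids to the start vertex, then G1 traces the edges. The cross-section shrinks linearly with z (the slice at the apex is degenerate and omitted).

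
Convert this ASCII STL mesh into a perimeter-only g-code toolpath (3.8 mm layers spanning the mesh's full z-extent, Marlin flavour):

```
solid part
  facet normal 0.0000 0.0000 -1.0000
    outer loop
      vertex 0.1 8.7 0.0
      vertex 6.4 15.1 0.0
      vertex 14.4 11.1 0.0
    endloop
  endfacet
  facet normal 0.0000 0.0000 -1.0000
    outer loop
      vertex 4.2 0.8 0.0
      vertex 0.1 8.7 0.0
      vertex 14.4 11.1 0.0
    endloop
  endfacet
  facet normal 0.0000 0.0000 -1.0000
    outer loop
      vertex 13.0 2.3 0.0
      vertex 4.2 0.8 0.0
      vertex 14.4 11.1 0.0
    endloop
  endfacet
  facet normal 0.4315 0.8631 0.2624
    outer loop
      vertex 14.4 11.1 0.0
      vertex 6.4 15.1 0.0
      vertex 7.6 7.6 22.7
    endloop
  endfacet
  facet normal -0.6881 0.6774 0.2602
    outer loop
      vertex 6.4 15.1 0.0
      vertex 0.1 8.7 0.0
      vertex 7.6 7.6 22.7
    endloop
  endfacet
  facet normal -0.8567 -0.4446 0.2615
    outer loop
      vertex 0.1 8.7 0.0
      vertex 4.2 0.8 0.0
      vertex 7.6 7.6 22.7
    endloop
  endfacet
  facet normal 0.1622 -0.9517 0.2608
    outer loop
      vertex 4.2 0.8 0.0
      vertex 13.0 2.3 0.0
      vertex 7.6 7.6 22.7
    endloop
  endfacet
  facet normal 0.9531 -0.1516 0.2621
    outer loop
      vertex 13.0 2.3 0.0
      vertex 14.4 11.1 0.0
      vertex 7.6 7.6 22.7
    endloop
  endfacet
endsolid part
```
; perimeter-only toolpath
G21 ; units = mm
G90 ; absolute positioning
G28 ; home
; layer 1
G0 Z3.8
G0 X13.3 Y10.5
G1 X6.6 Y13.8
G1 X1.3 Y8.5
G1 X4.8 Y1.9
G1 X12.1 Y3.2
G1 X13.3 Y10.5
; layer 2
G0 Z7.6
G0 X12.1 Y9.9
G1 X6.8 Y12.6
G1 X2.6 Y8.3
G1 X5.3 Y3.1
G1 X11.2 Y4.1
G1 X12.1 Y9.9
; layer 3
G0 Z11.3
G0 X11.0 Y9.3
G1 X7.0 Y11.3
G1 X3.8 Y8.1
G1 X5.9 Y4.2
G1 X10.3 Y4.9
G1 X11.0 Y9.3
; layer 4
G0 Z15.1
G0 X9.9 Y8.8
G1 X7.2 Y10.1
G1 X5.1 Y8.0
G1 X6.5 Y5.3
G1 X9.4 Y5.8
G1 X9.9 Y8.8
; layer 5
G0 Z18.9
G0 X8.7 Y8.2
G1 X7.4 Y8.8
G1 X6.3 Y7.8
G1 X7.0 Y6.5
G1 X8.5 Y6.7
G1 X8.7 Y8.2
M2 ; end

The solid is a regular 5-sided pyramid, base circumscribed radius ≈ 7.6 mm, apex at z ≈ 22.7 mm. Slicing at Δz = 3.8 mm — 6 equal slices spanning the solid's height, so layer i sits at z = i·h/6 — gives 5 non-empty perimeters. Each is a 5-segment closed polygon; G0 lifts to the layer z and rapids to the start vertex, then G1 traces the edges. The cross-section shrinks linearly with z (the slice at the apex is degenerate and omitted).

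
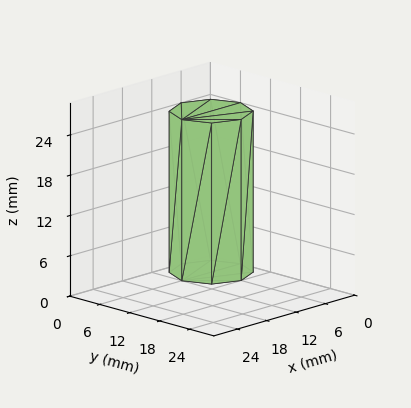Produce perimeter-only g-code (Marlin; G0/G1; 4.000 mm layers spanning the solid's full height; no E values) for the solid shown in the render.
Reading the render: the shape is a regular 8-sided prism (a cylinder approximated with 8 flat sides), circumscribed radius ≈ 6 mm, height ≈ 24 mm (dimensions read to the nearest mm from the axis ticks). For the g-code, the solid's height is divided into equal slices at the stated Δz and each level perimeter traced with G1 moves after a G0 lift.

; perimeter-only toolpath
G21 ; units = mm
G90 ; absolute positioning
G28 ; home
; layer 1
G0 Z4.000
G0 X12.000 Y6.000
G1 X10.243 Y10.243
G1 X6.000 Y12.000
G1 X1.757 Y10.243
G1 X0.000 Y6.000
G1 X1.757 Y1.757
G1 X6.000 Y0.000
G1 X10.243 Y1.757
G1 X12.000 Y6.000
; layer 2
G0 Z8.000
G0 X12.000 Y6.000
G1 X10.243 Y10.243
G1 X6.000 Y12.000
G1 X1.757 Y10.243
G1 X0.000 Y6.000
G1 X1.757 Y1.757
G1 X6.000 Y0.000
G1 X10.243 Y1.757
G1 X12.000 Y6.000
; layer 3
G0 Z12.000
G0 X12.000 Y6.000
G1 X10.243 Y10.243
G1 X6.000 Y12.000
G1 X1.757 Y10.243
G1 X0.000 Y6.000
G1 X1.757 Y1.757
G1 X6.000 Y0.000
G1 X10.243 Y1.757
G1 X12.000 Y6.000
; layer 4
G0 Z16.000
G0 X12.000 Y6.000
G1 X10.243 Y10.243
G1 X6.000 Y12.000
G1 X1.757 Y10.243
G1 X0.000 Y6.000
G1 X1.757 Y1.757
G1 X6.000 Y0.000
G1 X10.243 Y1.757
G1 X12.000 Y6.000
; layer 5
G0 Z20.000
G0 X12.000 Y6.000
G1 X10.243 Y10.243
G1 X6.000 Y12.000
G1 X1.757 Y10.243
G1 X0.000 Y6.000
G1 X1.757 Y1.757
G1 X6.000 Y0.000
G1 X10.243 Y1.757
G1 X12.000 Y6.000
; layer 6
G0 Z24.000
G0 X12.000 Y6.000
G1 X10.243 Y10.243
G1 X6.000 Y12.000
G1 X1.757 Y10.243
G1 X0.000 Y6.000
G1 X1.757 Y1.757
G1 X6.000 Y0.000
G1 X10.243 Y1.757
G1 X12.000 Y6.000
M2 ; end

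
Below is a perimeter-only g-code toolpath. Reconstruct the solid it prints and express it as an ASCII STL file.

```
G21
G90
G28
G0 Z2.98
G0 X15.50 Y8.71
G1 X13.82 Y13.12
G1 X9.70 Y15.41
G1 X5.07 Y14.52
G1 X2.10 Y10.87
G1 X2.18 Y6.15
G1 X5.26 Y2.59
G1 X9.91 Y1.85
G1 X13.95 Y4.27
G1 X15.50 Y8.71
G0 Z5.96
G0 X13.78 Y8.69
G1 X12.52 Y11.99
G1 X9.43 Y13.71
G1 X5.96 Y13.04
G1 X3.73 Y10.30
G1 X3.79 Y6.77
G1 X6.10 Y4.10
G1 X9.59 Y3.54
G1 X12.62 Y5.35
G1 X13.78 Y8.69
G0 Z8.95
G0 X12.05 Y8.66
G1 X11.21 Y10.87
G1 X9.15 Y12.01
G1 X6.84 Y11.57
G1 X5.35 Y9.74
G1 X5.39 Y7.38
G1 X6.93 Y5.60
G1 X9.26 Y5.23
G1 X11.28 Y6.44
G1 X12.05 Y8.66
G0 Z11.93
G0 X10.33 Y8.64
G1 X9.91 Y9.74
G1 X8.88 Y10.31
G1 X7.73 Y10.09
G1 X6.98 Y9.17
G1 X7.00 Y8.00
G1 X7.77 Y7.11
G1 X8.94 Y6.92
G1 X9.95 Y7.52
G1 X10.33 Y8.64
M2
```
solid part
  facet normal 0.0000 0.0000 -1.0000
    outer loop
      vertex 9.97 17.11 0.00
      vertex 15.12 14.25 0.00
      vertex 17.22 8.74 0.00
    endloop
  endfacet
  facet normal 0.0000 0.0000 -1.0000
    outer loop
      vertex 4.19 16.00 0.00
      vertex 9.97 17.11 0.00
      vertex 17.22 8.74 0.00
    endloop
  endfacet
  facet normal 0.0000 0.0000 -1.0000
    outer loop
      vertex 0.47 11.43 0.00
      vertex 4.19 16.00 0.00
      vertex 17.22 8.74 0.00
    endloop
  endfacet
  facet normal 0.0000 0.0000 -1.0000
    outer loop
      vertex 0.57 5.54 0.00
      vertex 0.47 11.43 0.00
      vertex 17.22 8.74 0.00
    endloop
  endfacet
  facet normal 0.0000 0.0000 -1.0000
    outer loop
      vertex 4.42 1.09 0.00
      vertex 0.57 5.54 0.00
      vertex 17.22 8.74 0.00
    endloop
  endfacet
  facet normal 0.0000 0.0000 -1.0000
    outer loop
      vertex 10.24 0.16 0.00
      vertex 4.42 1.09 0.00
      vertex 17.22 8.74 0.00
    endloop
  endfacet
  facet normal 0.0000 0.0000 -1.0000
    outer loop
      vertex 15.29 3.18 0.00
      vertex 10.24 0.16 0.00
      vertex 17.22 8.74 0.00
    endloop
  endfacet
  facet normal 0.8213 0.3130 0.4770
    outer loop
      vertex 17.22 8.74 0.00
      vertex 15.12 14.25 0.00
      vertex 8.61 8.61 14.91
    endloop
  endfacet
  facet normal 0.4267 0.7684 0.4770
    outer loop
      vertex 15.12 14.25 0.00
      vertex 9.97 17.11 0.00
      vertex 8.61 8.61 14.91
    endloop
  endfacet
  facet normal -0.1658 0.8632 0.4770
    outer loop
      vertex 9.97 17.11 0.00
      vertex 4.19 16.00 0.00
      vertex 8.61 8.61 14.91
    endloop
  endfacet
  facet normal -0.6816 0.5548 0.4771
    outer loop
      vertex 4.19 16.00 0.00
      vertex 0.47 11.43 0.00
      vertex 8.61 8.61 14.91
    endloop
  endfacet
  facet normal -0.8788 -0.0149 0.4770
    outer loop
      vertex 0.47 11.43 0.00
      vertex 0.57 5.54 0.00
      vertex 8.61 8.61 14.91
    endloop
  endfacet
  facet normal -0.6647 -0.5751 0.4769
    outer loop
      vertex 0.57 5.54 0.00
      vertex 4.42 1.09 0.00
      vertex 8.61 8.61 14.91
    endloop
  endfacet
  facet normal -0.1387 -0.8680 0.4768
    outer loop
      vertex 4.42 1.09 0.00
      vertex 10.24 0.16 0.00
      vertex 8.61 8.61 14.91
    endloop
  endfacet
  facet normal 0.4511 -0.7544 0.4769
    outer loop
      vertex 10.24 0.16 0.00
      vertex 15.29 3.18 0.00
      vertex 8.61 8.61 14.91
    endloop
  endfacet
  facet normal 0.8303 -0.2882 0.4770
    outer loop
      vertex 15.29 3.18 0.00
      vertex 17.22 8.74 0.00
      vertex 8.61 8.61 14.91
    endloop
  endfacet
endsolid part

The G0 Z moves step by Δz≈2.98 mm. The G1 loops shrink linearly with z, so the solid tapers from its base footprint up to z≈14.9. Closing with a flat bottom cap and the tapered top and triangulating gives 16 facets — a regular 9-sided pyramid, base circumscribed radius ≈ 8.61 mm, apex at z ≈ 14.9 mm.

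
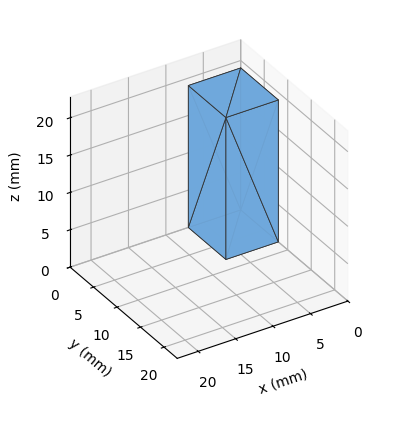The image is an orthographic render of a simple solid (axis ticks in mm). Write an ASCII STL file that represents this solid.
Reading the render: the shape is a rectangular box, roughly 7 × 8 mm footprint and 19 mm tall (dimensions read to the nearest mm from the axis ticks). For the STL, each face is triangulated and given an outward normal.

solid part
  facet normal 0.0000 0.0000 -1.0000
    outer loop
      vertex 7.0 8.0 0.0
      vertex 7.0 0.0 0.0
      vertex 0.0 0.0 0.0
    endloop
  endfacet
  facet normal 0.0000 0.0000 -1.0000
    outer loop
      vertex 0.0 8.0 0.0
      vertex 7.0 8.0 0.0
      vertex 0.0 0.0 0.0
    endloop
  endfacet
  facet normal 0.0000 0.0000 1.0000
    outer loop
      vertex 0.0 0.0 19.0
      vertex 7.0 0.0 19.0
      vertex 7.0 8.0 19.0
    endloop
  endfacet
  facet normal 0.0000 0.0000 1.0000
    outer loop
      vertex 0.0 0.0 19.0
      vertex 7.0 8.0 19.0
      vertex 0.0 8.0 19.0
    endloop
  endfacet
  facet normal 0.0000 -1.0000 0.0000
    outer loop
      vertex 0.0 0.0 0.0
      vertex 7.0 0.0 0.0
      vertex 7.0 0.0 19.0
    endloop
  endfacet
  facet normal 0.0000 -1.0000 0.0000
    outer loop
      vertex 0.0 0.0 0.0
      vertex 7.0 0.0 19.0
      vertex 0.0 0.0 19.0
    endloop
  endfacet
  facet normal 0.0000 1.0000 0.0000
    outer loop
      vertex 7.0 8.0 19.0
      vertex 7.0 8.0 0.0
      vertex 0.0 8.0 0.0
    endloop
  endfacet
  facet normal 0.0000 1.0000 0.0000
    outer loop
      vertex 0.0 8.0 19.0
      vertex 7.0 8.0 19.0
      vertex 0.0 8.0 0.0
    endloop
  endfacet
  facet normal -1.0000 0.0000 0.0000
    outer loop
      vertex 0.0 8.0 19.0
      vertex 0.0 8.0 0.0
      vertex 0.0 0.0 0.0
    endloop
  endfacet
  facet normal -1.0000 0.0000 0.0000
    outer loop
      vertex 0.0 0.0 19.0
      vertex 0.0 8.0 19.0
      vertex 0.0 0.0 0.0
    endloop
  endfacet
  facet normal 1.0000 0.0000 0.0000
    outer loop
      vertex 7.0 0.0 0.0
      vertex 7.0 8.0 0.0
      vertex 7.0 8.0 19.0
    endloop
  endfacet
  facet normal 1.0000 0.0000 0.0000
    outer loop
      vertex 7.0 0.0 0.0
      vertex 7.0 8.0 19.0
      vertex 7.0 0.0 19.0
    endloop
  endfacet
endsolid part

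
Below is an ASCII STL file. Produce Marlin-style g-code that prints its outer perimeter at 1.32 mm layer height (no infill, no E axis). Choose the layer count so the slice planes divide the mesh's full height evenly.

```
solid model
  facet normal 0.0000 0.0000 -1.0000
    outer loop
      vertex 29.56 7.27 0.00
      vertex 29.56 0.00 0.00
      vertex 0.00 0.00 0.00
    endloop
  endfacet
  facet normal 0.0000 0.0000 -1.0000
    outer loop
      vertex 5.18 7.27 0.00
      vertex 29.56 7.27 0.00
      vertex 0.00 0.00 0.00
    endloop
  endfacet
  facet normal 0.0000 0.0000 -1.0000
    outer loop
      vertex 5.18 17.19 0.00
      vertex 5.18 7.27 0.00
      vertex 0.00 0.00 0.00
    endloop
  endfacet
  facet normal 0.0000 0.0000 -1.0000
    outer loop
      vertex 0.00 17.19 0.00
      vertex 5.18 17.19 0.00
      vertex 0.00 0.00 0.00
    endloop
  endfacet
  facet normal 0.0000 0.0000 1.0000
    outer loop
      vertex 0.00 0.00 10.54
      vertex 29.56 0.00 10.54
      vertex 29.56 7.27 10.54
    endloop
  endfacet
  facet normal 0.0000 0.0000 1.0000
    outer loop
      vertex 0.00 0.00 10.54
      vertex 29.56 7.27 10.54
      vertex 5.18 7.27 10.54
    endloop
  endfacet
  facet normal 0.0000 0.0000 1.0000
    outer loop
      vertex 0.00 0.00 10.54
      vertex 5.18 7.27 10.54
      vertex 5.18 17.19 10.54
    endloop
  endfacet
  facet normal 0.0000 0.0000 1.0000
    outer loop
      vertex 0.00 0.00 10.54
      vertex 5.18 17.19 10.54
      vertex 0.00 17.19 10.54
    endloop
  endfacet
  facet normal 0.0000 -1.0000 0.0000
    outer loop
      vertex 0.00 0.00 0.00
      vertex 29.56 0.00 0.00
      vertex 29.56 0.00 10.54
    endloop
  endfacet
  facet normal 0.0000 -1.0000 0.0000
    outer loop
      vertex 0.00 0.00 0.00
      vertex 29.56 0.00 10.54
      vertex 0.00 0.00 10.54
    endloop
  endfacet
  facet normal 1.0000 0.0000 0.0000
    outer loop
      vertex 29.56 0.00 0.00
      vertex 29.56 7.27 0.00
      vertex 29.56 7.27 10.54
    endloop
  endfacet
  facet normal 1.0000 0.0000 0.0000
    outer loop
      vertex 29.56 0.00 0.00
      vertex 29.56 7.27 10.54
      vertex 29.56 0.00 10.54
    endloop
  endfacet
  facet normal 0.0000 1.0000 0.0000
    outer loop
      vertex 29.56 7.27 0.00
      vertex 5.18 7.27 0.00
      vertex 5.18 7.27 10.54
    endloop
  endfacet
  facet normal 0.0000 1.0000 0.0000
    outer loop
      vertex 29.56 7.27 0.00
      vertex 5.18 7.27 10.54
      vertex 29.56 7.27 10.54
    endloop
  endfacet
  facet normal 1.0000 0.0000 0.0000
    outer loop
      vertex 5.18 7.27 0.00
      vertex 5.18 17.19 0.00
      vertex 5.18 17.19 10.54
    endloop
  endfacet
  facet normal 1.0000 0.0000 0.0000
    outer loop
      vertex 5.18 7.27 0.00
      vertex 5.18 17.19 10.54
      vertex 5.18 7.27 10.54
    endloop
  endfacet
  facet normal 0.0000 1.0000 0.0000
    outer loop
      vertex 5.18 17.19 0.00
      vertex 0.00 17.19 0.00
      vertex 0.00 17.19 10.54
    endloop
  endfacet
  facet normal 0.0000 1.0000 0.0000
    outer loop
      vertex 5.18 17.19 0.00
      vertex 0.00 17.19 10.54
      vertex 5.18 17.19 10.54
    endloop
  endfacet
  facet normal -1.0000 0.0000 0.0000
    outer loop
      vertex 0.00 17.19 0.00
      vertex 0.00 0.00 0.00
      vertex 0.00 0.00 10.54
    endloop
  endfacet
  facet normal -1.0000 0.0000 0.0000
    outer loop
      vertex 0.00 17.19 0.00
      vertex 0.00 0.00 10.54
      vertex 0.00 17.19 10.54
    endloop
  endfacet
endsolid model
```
; perimeter-only toolpath
G21 ; units = mm
G90 ; absolute positioning
G28 ; home
; layer 1
G0 Z1.32
G0 X0.00 Y0.00
G1 X29.56 Y0.00
G1 X29.56 Y7.27
G1 X5.18 Y7.27
G1 X5.18 Y17.19
G1 X0.00 Y17.19
G1 X0.00 Y0.00
; layer 2
G0 Z2.63
G0 X0.00 Y0.00
G1 X29.56 Y0.00
G1 X29.56 Y7.27
G1 X5.18 Y7.27
G1 X5.18 Y17.19
G1 X0.00 Y17.19
G1 X0.00 Y0.00
; layer 3
G0 Z3.95
G0 X0.00 Y0.00
G1 X29.56 Y0.00
G1 X29.56 Y7.27
G1 X5.18 Y7.27
G1 X5.18 Y17.19
G1 X0.00 Y17.19
G1 X0.00 Y0.00
; layer 4
G0 Z5.27
G0 X0.00 Y0.00
G1 X29.56 Y0.00
G1 X29.56 Y7.27
G1 X5.18 Y7.27
G1 X5.18 Y17.19
G1 X0.00 Y17.19
G1 X0.00 Y0.00
; layer 5
G0 Z6.59
G0 X0.00 Y0.00
G1 X29.56 Y0.00
G1 X29.56 Y7.27
G1 X5.18 Y7.27
G1 X5.18 Y17.19
G1 X0.00 Y17.19
G1 X0.00 Y0.00
; layer 6
G0 Z7.90
G0 X0.00 Y0.00
G1 X29.56 Y0.00
G1 X29.56 Y7.27
G1 X5.18 Y7.27
G1 X5.18 Y17.19
G1 X0.00 Y17.19
G1 X0.00 Y0.00
; layer 7
G0 Z9.22
G0 X0.00 Y0.00
G1 X29.56 Y0.00
G1 X29.56 Y7.27
G1 X5.18 Y7.27
G1 X5.18 Y17.19
G1 X0.00 Y17.19
G1 X0.00 Y0.00
; layer 8
G0 Z10.54
G0 X0.00 Y0.00
G1 X29.56 Y0.00
G1 X29.56 Y7.27
G1 X5.18 Y7.27
G1 X5.18 Y17.19
G1 X0.00 Y17.19
G1 X0.00 Y0.00
M2 ; end

The solid is an L-shaped prism: outer 29.6 × 17.2 mm, arm thicknesses ≈ 7.27 mm (horizontal) and 5.18 mm (vertical), extruded 10.5 mm in z. Slicing at Δz = 1.32 mm — 8 equal slices spanning the solid's height, so layer i sits at z = i·h/8 — gives 8 non-empty perimeters. Each is a 6-segment closed polygon; G0 lifts to the layer z and rapids to the start vertex, then G1 traces the edges.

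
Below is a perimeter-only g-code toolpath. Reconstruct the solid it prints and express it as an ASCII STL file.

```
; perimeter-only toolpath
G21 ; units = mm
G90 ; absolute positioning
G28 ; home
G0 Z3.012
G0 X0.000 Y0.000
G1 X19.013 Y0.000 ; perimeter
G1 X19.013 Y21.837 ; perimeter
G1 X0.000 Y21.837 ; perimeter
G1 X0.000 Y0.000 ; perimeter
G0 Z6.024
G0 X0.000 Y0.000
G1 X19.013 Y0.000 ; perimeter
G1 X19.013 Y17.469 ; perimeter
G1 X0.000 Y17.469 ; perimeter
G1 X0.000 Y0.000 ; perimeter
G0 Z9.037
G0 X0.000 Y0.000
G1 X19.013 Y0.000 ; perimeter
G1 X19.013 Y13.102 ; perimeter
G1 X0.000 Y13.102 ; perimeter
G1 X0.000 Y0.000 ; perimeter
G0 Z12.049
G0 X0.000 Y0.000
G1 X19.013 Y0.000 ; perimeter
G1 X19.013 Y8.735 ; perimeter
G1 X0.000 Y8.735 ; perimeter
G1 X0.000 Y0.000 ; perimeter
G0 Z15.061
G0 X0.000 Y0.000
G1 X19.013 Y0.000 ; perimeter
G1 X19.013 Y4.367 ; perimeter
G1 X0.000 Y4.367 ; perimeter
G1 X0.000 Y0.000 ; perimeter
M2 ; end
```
solid part
  facet normal 0.0000 0.0000 -1.0000
    outer loop
      vertex 19.013 26.204 0.000
      vertex 19.013 0.000 0.000
      vertex 0.000 0.000 0.000
    endloop
  endfacet
  facet normal 0.0000 0.0000 -1.0000
    outer loop
      vertex 0.000 26.204 0.000
      vertex 19.013 26.204 0.000
      vertex 0.000 0.000 0.000
    endloop
  endfacet
  facet normal 0.0000 -1.0000 0.0000
    outer loop
      vertex 0.000 0.000 0.000
      vertex 19.013 0.000 0.000
      vertex 19.013 0.000 18.073
    endloop
  endfacet
  facet normal 0.0000 -1.0000 0.0000
    outer loop
      vertex 0.000 0.000 0.000
      vertex 19.013 0.000 18.073
      vertex 0.000 0.000 18.073
    endloop
  endfacet
  facet normal 0.0000 0.5678 0.8232
    outer loop
      vertex 0.000 0.000 18.073
      vertex 19.013 0.000 18.073
      vertex 19.013 26.204 0.000
    endloop
  endfacet
  facet normal 0.0000 0.5678 0.8232
    outer loop
      vertex 0.000 0.000 18.073
      vertex 19.013 26.204 0.000
      vertex 0.000 26.204 0.000
    endloop
  endfacet
  facet normal -1.0000 0.0000 0.0000
    outer loop
      vertex 0.000 0.000 18.073
      vertex 0.000 26.204 0.000
      vertex 0.000 0.000 0.000
    endloop
  endfacet
  facet normal 1.0000 0.0000 0.0000
    outer loop
      vertex 19.013 0.000 0.000
      vertex 19.013 26.204 0.000
      vertex 19.013 0.000 18.073
    endloop
  endfacet
endsolid part

The G0 Z moves step by Δz≈3.012 mm. The G1 loops shrink linearly with z, so the solid tapers from its base footprint up to z≈18.1. Closing with a flat bottom cap and the tapered top and triangulating gives 8 facets — a wedge (ramp): 19 × 26.2 mm base, rising to 18.1 mm along the y=0 edge and sloping linearly to z=0 at y=26.2.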